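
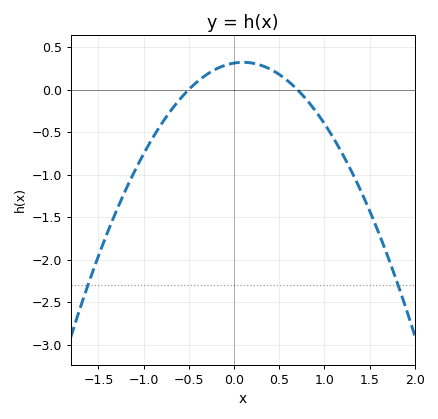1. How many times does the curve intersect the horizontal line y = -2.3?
2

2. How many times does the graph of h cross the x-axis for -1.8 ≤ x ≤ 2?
2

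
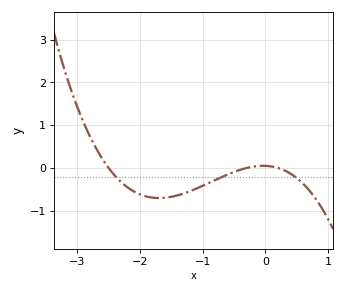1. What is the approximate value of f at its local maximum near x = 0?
0.1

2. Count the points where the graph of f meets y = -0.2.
3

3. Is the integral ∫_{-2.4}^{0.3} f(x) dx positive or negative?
negative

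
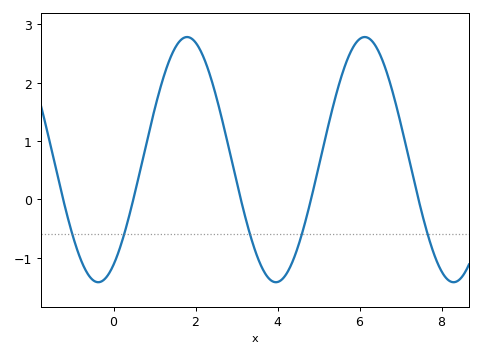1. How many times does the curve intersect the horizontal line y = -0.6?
5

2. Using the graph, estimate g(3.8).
-1.36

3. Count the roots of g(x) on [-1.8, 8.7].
5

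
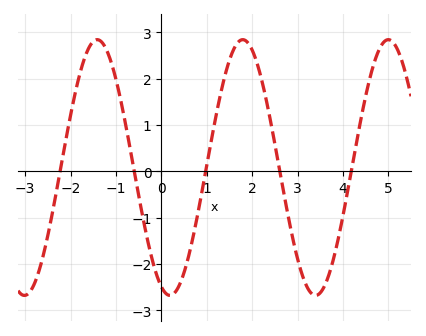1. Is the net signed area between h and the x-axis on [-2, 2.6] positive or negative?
positive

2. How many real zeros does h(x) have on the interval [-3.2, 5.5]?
5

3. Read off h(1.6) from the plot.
2.65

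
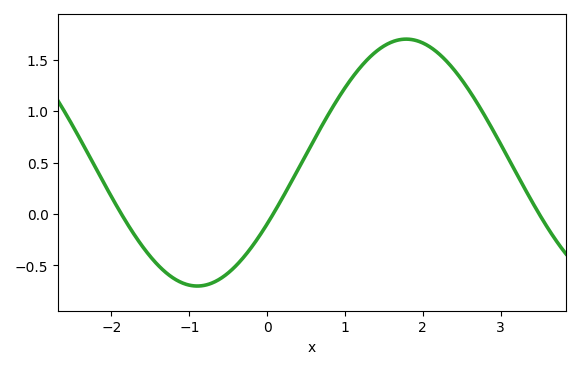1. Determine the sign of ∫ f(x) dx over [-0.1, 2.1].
positive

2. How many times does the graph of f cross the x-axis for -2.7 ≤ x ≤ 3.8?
3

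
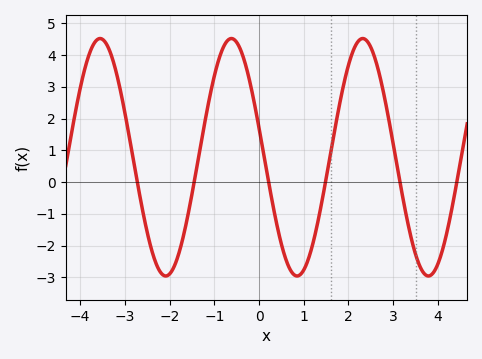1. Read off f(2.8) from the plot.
2.7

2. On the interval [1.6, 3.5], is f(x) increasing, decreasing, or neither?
neither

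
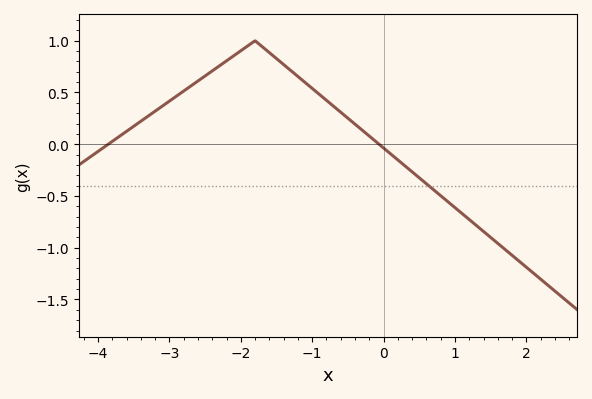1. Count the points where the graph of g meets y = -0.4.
1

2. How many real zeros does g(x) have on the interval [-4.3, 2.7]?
2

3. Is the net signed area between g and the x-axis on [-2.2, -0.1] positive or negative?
positive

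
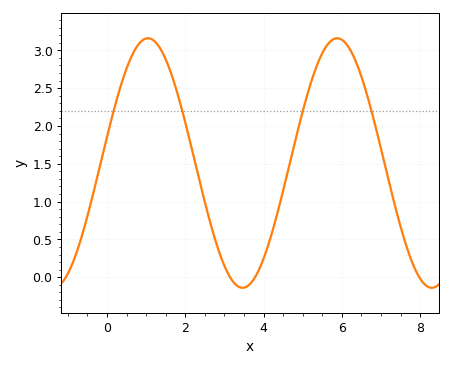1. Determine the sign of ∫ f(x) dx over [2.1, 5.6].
positive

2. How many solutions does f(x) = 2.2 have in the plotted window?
4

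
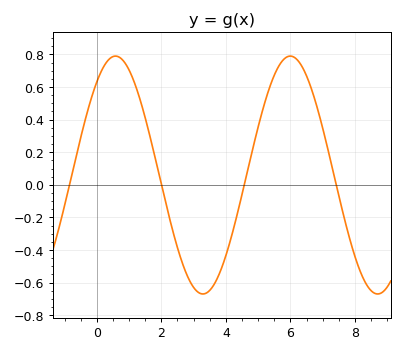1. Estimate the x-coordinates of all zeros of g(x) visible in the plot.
-0.846, 2, 4.57, 7.42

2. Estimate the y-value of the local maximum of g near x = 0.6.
0.79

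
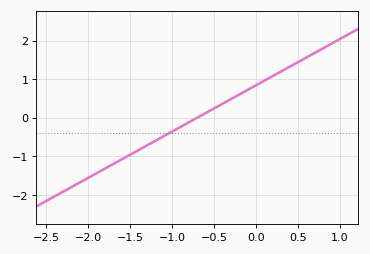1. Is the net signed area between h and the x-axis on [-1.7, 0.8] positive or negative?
positive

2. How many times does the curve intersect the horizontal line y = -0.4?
1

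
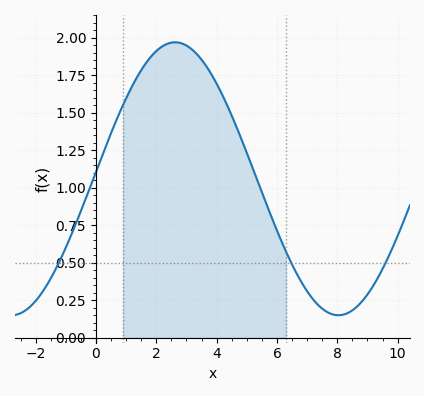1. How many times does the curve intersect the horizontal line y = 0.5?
3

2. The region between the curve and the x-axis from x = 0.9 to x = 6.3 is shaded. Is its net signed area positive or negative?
positive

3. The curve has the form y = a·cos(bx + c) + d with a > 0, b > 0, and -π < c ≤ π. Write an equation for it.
y = 0.91cos(0.58x - 1.52) + 1.06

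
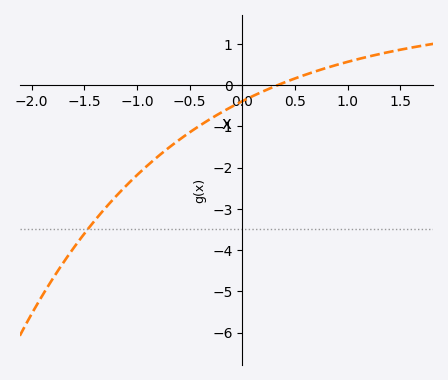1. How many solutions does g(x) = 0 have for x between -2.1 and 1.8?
1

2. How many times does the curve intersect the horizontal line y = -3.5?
1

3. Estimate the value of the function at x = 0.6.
0.252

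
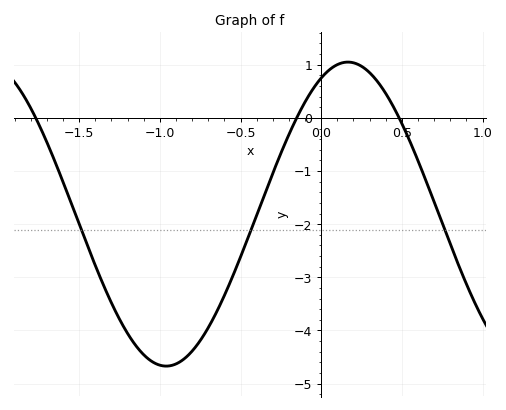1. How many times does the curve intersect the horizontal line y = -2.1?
3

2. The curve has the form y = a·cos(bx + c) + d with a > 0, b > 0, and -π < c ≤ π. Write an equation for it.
y = 2.86cos(2.79x - 0.462) - 1.81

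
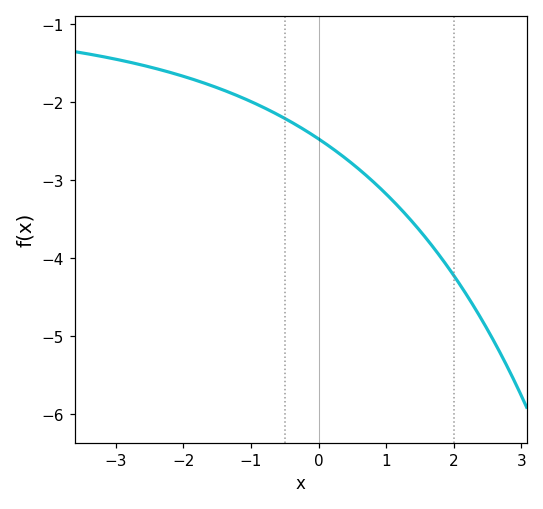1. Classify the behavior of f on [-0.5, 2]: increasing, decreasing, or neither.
decreasing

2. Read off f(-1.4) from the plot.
-1.8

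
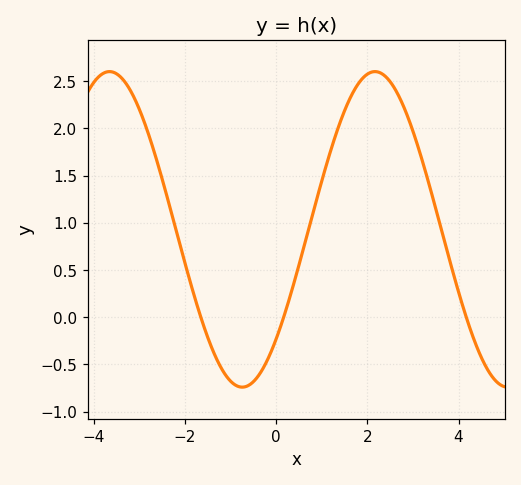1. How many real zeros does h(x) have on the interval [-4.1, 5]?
3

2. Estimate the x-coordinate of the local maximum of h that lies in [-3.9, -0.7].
-3.6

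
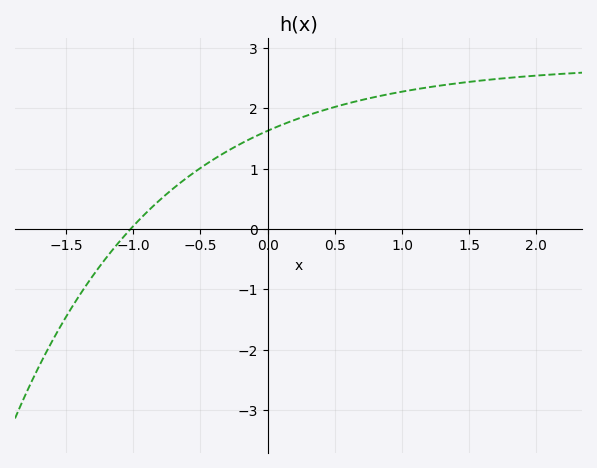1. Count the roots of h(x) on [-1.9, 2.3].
1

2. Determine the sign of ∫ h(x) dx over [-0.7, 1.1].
positive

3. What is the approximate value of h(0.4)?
1.96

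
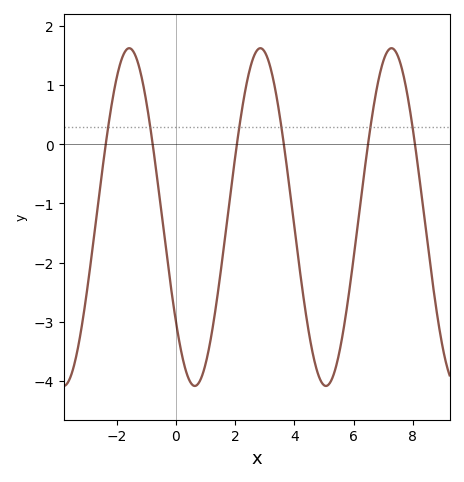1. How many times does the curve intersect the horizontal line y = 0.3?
6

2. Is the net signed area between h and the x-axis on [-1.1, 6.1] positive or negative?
negative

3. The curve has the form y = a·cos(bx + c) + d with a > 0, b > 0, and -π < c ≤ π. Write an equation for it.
y = 2.86cos(1.4x + 2.2) - 1.23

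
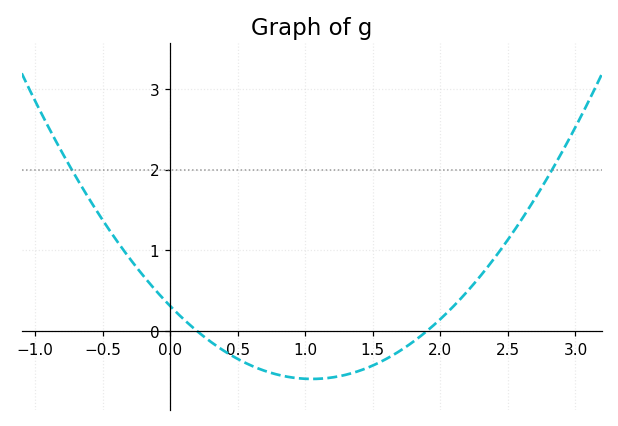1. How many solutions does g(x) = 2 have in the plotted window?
2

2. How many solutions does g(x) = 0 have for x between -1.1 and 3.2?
2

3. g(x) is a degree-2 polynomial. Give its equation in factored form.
y = 0.82(x - 0.2)(x - 1.9)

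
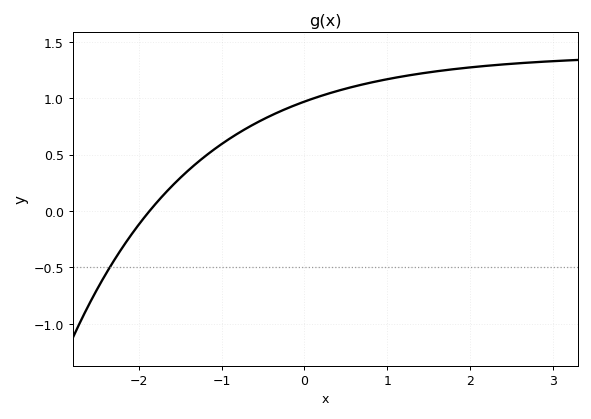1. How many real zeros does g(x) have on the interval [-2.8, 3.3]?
1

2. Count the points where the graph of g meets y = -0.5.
1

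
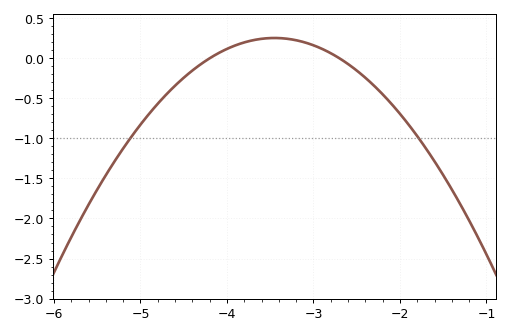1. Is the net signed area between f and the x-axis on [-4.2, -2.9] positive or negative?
positive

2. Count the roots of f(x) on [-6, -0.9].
2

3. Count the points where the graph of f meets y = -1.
2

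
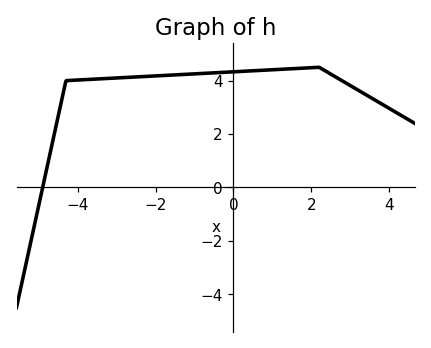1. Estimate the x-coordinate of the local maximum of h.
2.2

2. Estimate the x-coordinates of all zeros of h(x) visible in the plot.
-4.9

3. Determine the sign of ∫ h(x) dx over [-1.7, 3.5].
positive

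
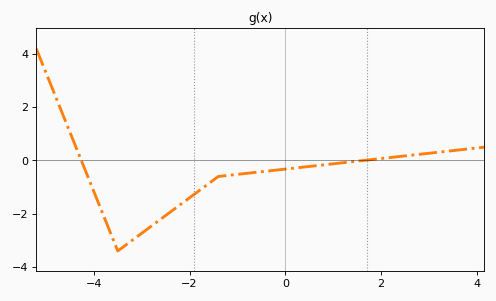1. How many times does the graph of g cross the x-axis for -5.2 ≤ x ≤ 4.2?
2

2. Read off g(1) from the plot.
-0.124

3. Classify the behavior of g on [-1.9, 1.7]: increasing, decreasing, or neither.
increasing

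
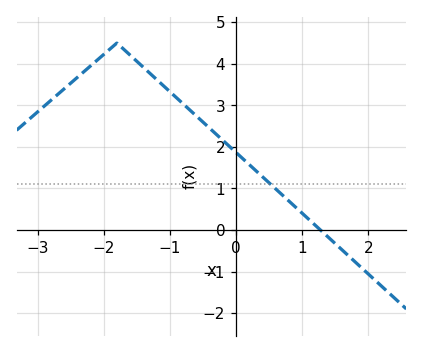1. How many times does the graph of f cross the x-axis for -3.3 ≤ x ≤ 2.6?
1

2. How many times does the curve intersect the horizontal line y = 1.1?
1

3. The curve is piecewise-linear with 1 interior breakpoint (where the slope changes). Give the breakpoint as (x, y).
(-1.8, 4.5)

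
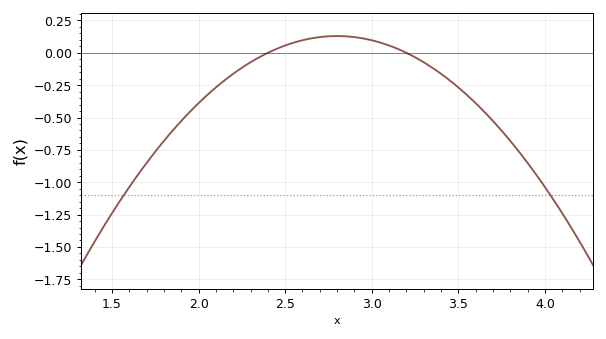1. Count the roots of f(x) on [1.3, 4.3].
2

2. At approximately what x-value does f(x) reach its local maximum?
2.8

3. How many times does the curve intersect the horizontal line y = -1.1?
2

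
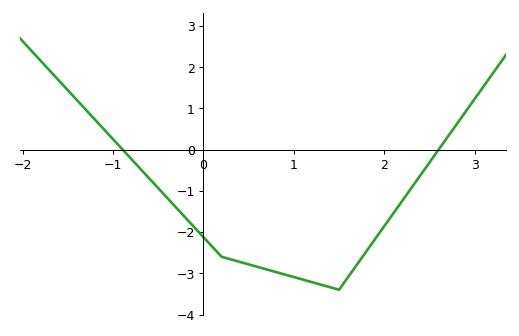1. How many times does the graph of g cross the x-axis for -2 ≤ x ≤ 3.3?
2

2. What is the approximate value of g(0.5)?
-2.8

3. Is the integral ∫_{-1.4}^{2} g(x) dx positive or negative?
negative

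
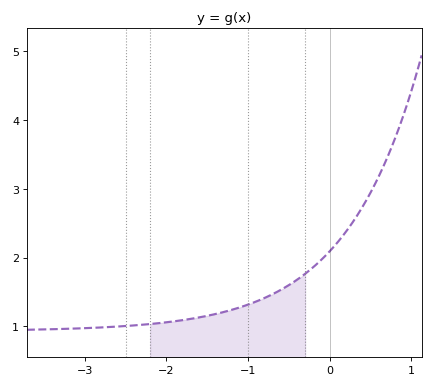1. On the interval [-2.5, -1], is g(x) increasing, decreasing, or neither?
increasing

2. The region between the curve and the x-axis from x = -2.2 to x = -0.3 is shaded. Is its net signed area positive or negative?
positive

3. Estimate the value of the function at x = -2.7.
0.99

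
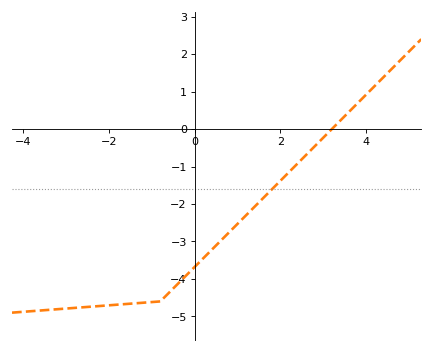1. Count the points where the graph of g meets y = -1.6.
1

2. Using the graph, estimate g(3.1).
-0.1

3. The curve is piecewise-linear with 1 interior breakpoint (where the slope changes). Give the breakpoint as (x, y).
(-0.8, -4.6)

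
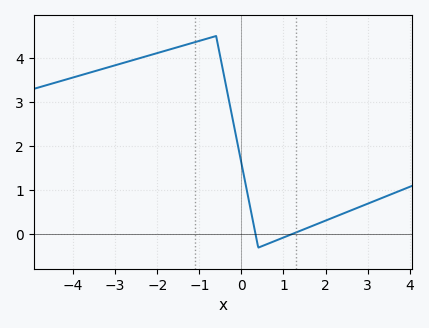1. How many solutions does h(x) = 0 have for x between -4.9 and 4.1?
2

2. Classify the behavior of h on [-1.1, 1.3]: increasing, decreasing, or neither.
neither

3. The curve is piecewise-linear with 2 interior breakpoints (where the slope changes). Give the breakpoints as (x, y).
(-0.6, 4.5); (0.4, -0.3)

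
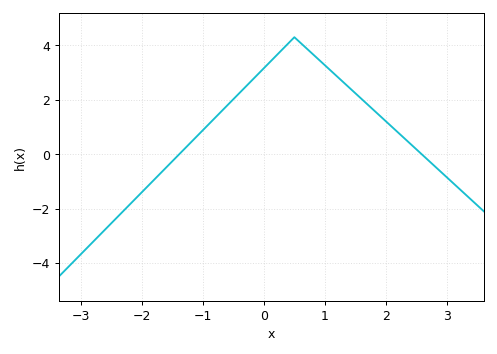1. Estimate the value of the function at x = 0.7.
3.8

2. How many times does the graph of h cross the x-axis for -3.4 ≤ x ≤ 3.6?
2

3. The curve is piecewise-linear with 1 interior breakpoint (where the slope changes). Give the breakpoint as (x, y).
(0.5, 4.3)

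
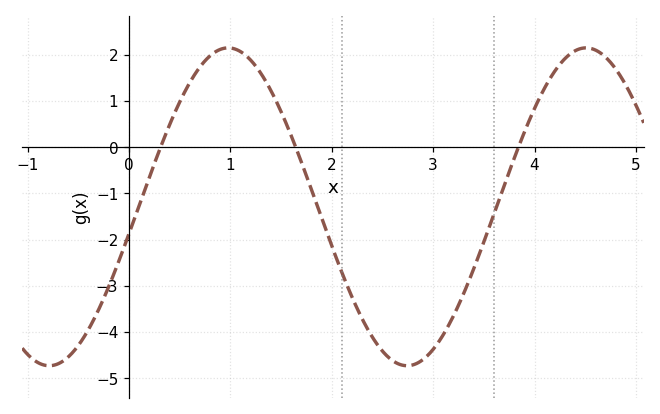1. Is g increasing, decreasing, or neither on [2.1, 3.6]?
neither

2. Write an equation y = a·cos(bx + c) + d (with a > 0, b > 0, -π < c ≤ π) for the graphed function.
y = 3.44cos(1.8x - 1.7) - 1.29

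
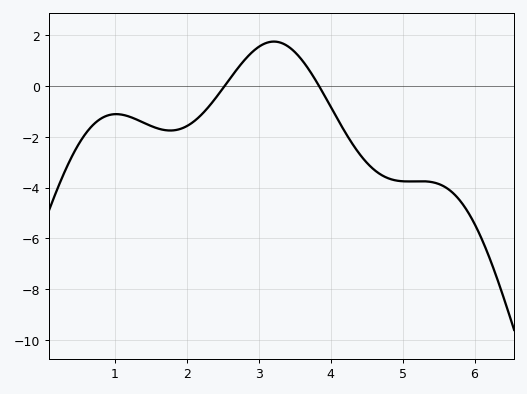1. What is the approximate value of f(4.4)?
-2.67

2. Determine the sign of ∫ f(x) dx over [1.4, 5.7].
negative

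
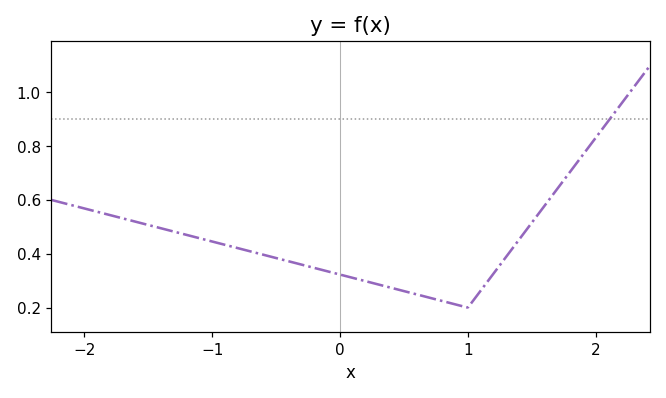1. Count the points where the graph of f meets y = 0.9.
1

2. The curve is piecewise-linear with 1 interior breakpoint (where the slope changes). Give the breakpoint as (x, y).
(1, 0.2)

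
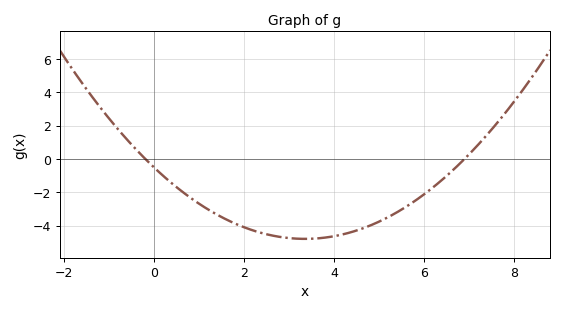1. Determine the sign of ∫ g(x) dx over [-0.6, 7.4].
negative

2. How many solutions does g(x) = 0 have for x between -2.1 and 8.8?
2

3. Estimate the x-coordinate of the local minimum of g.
3.4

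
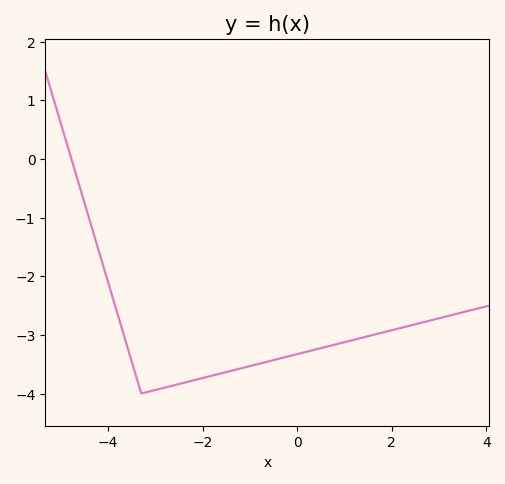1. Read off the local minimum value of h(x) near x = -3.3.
-4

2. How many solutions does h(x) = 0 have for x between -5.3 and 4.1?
1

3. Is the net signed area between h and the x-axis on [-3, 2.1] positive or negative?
negative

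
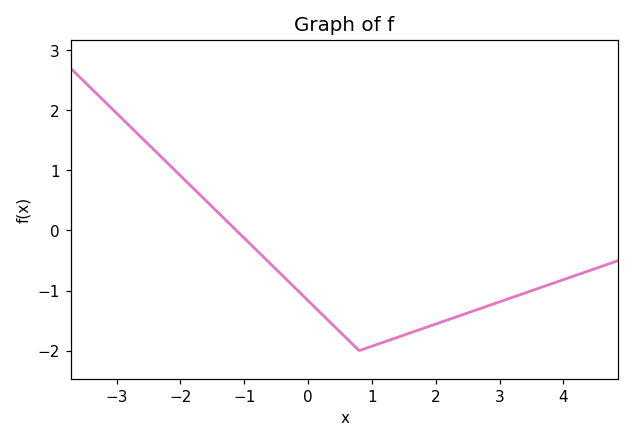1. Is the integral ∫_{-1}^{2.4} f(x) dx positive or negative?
negative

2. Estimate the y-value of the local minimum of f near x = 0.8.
-2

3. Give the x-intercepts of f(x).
-1.12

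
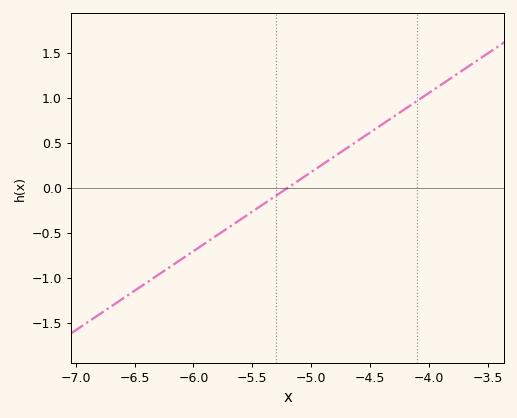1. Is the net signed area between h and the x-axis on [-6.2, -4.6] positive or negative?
negative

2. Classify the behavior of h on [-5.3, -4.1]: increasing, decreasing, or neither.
increasing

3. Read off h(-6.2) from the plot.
-0.9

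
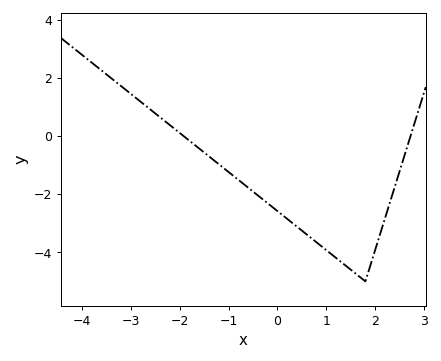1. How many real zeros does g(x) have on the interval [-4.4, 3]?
2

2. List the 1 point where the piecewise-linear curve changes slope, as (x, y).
(1.8, -5)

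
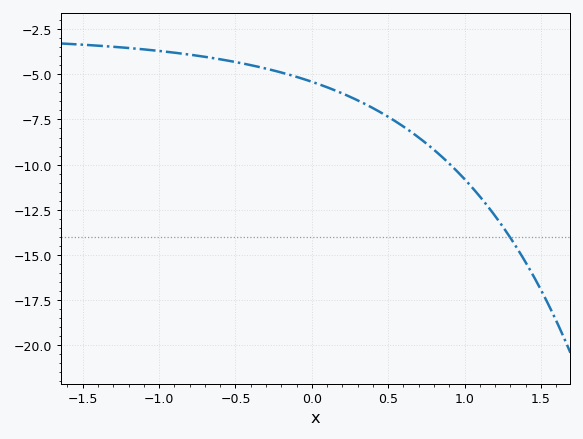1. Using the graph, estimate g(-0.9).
-3.8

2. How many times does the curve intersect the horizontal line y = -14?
1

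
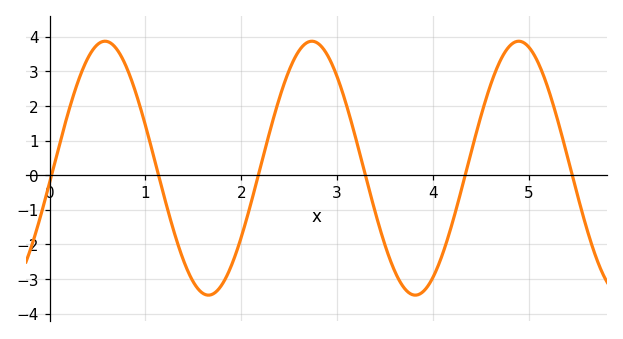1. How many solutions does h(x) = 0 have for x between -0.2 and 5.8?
6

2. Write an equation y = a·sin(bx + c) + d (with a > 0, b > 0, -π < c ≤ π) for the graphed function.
y = 3.67sin(2.91x - 0.11) + 0.2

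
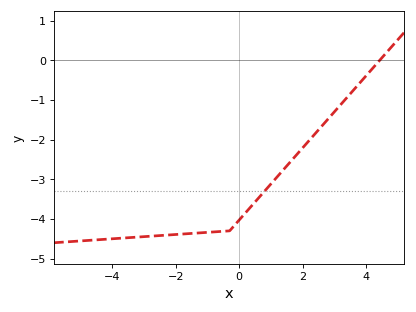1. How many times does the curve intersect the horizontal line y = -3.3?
1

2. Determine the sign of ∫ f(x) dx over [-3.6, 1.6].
negative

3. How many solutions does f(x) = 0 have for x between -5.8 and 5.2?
1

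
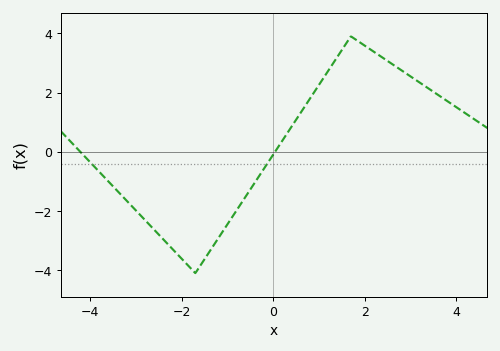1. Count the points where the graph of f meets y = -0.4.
2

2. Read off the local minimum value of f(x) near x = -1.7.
-4.1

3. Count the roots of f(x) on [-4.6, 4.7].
2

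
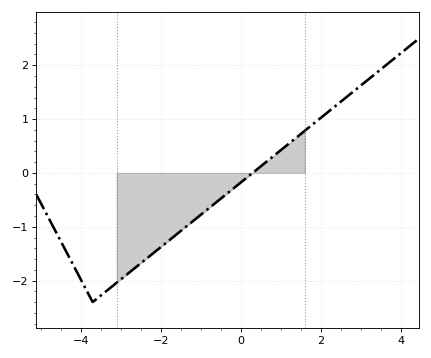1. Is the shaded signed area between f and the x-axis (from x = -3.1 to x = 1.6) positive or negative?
negative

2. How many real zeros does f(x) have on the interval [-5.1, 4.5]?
1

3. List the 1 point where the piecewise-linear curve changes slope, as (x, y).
(-3.7, -2.4)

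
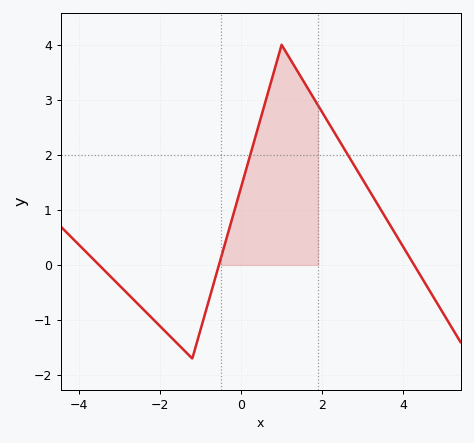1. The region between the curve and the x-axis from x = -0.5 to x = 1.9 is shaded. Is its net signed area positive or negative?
positive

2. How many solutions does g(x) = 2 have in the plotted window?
2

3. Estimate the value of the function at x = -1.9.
-1.18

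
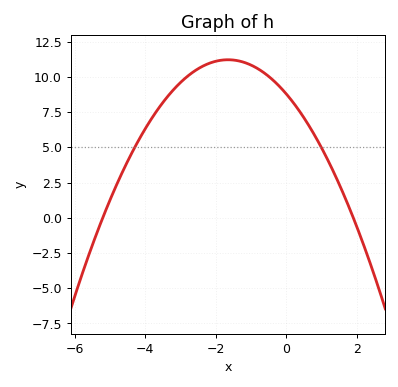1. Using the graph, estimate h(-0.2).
9.34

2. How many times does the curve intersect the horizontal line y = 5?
2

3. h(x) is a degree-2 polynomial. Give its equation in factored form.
y = -0.89(x + 5.2)(x - 1.9)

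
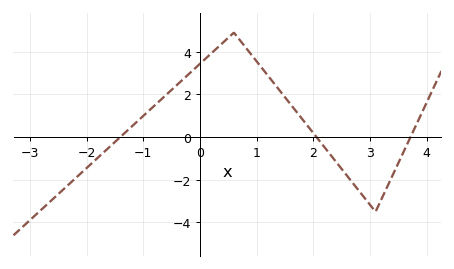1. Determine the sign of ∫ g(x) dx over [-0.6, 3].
positive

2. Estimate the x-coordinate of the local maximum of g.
0.6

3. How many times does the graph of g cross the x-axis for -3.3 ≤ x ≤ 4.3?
3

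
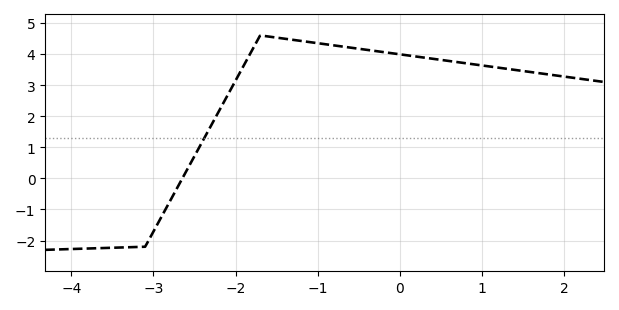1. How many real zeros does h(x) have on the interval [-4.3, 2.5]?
1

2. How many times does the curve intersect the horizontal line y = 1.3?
1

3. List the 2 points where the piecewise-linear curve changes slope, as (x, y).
(-3.1, -2.2); (-1.7, 4.6)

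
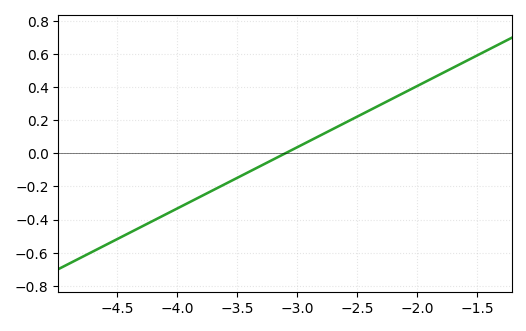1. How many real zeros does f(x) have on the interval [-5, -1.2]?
1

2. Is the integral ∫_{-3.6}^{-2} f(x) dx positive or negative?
positive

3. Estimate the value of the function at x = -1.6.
0.56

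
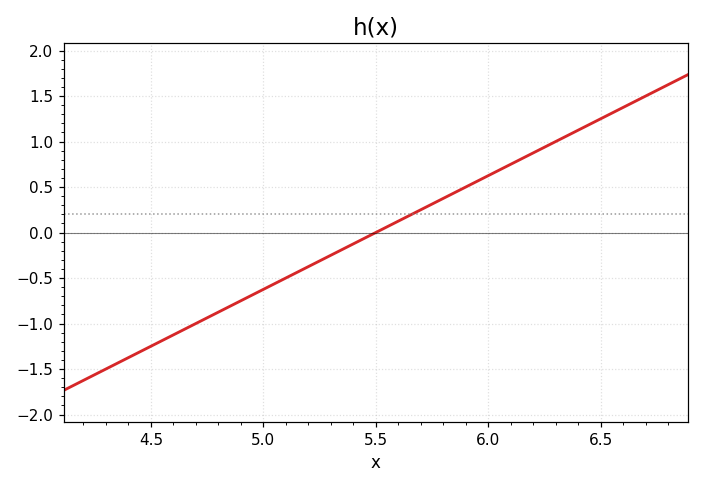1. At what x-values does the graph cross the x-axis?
5.5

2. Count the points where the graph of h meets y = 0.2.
1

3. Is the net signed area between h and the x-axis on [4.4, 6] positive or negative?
negative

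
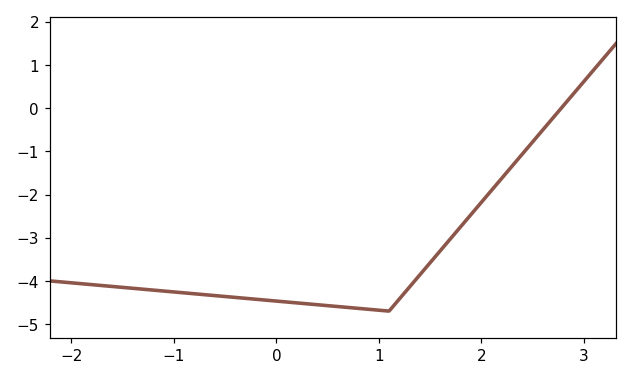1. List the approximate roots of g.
2.8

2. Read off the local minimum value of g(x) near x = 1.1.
-4.7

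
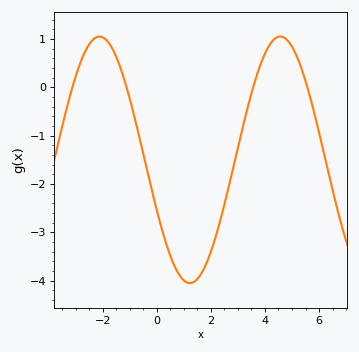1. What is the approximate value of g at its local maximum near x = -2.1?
1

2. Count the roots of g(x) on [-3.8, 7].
4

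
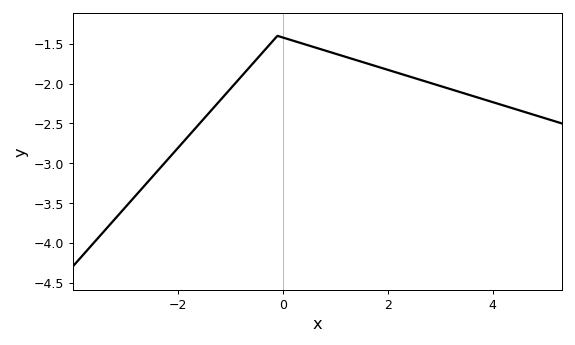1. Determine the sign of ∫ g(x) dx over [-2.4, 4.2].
negative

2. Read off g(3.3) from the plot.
-2.1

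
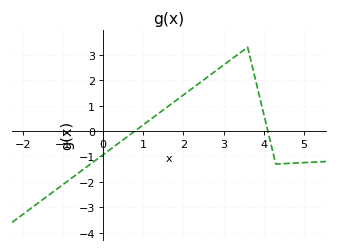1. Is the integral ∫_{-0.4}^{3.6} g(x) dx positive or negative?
positive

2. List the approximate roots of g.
0.794, 4.1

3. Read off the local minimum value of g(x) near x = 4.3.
-1.3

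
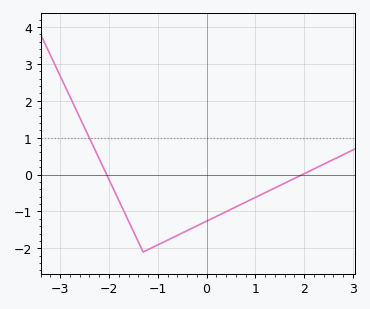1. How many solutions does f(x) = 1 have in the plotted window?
1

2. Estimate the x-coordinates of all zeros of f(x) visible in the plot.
-2.05, 1.96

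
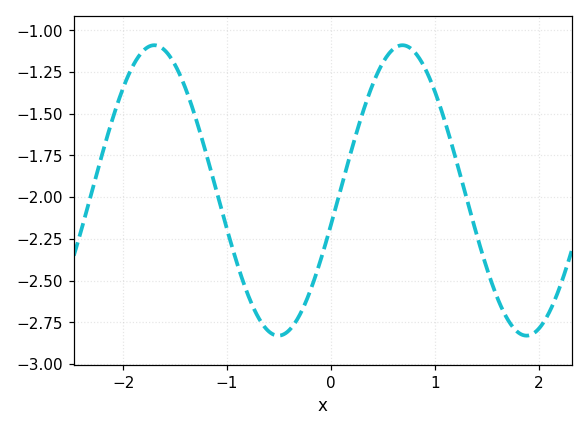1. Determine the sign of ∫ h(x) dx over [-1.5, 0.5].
negative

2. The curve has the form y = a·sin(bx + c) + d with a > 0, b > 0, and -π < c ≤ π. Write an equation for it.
y = 0.87sin(2.6x - 0.24) - 1.96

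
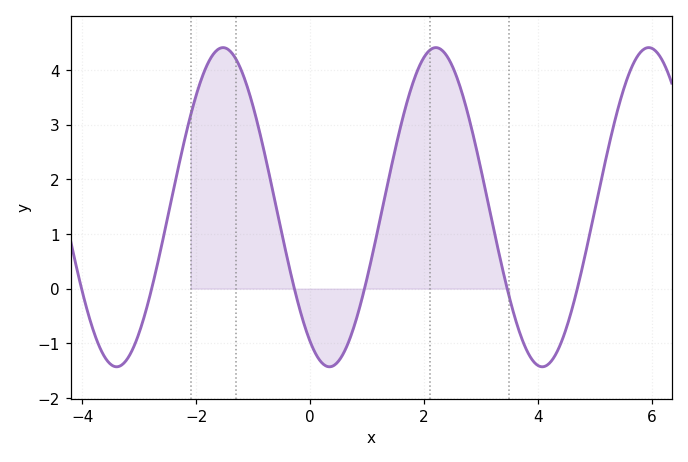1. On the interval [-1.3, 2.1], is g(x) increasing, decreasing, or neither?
neither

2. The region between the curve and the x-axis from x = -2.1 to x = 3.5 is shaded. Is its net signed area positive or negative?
positive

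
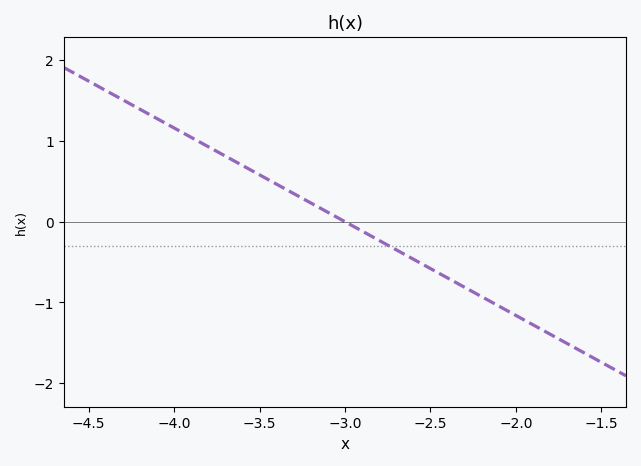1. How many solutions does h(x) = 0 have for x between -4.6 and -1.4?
1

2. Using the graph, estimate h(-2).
-1.2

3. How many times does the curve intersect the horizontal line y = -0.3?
1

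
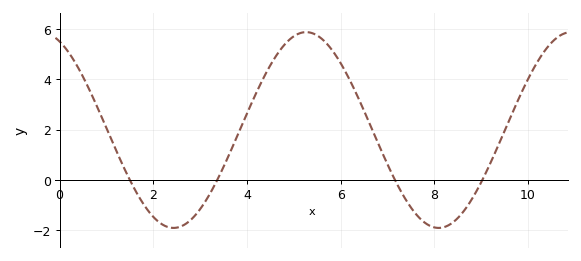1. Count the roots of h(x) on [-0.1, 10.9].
4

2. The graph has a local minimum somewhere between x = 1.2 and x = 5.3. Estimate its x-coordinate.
2.43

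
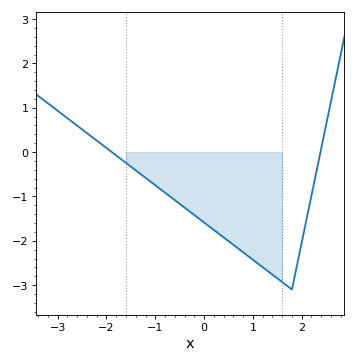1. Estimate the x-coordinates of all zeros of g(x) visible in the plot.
-1.89, 2.38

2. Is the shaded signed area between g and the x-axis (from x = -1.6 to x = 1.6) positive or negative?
negative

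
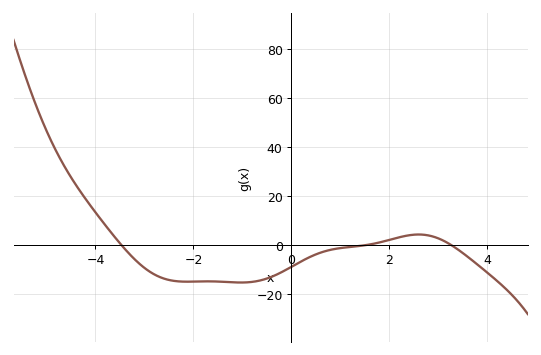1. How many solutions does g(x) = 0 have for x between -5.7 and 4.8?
3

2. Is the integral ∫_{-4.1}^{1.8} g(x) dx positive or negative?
negative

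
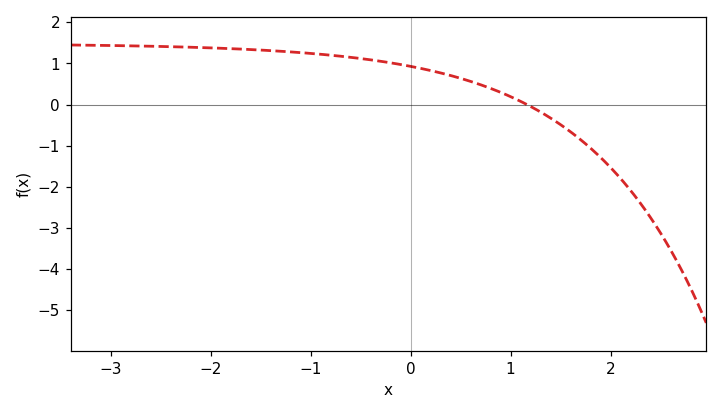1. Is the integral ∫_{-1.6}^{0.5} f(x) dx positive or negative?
positive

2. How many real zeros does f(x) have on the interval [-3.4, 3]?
1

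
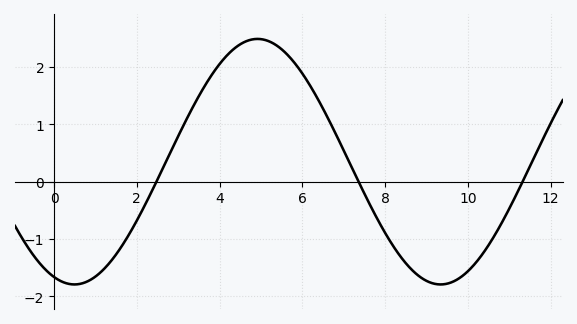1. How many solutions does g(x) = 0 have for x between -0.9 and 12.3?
3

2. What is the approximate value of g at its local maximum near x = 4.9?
2.5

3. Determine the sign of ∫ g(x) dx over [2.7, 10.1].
positive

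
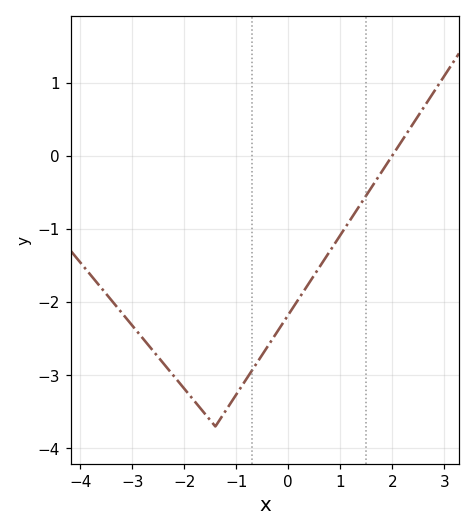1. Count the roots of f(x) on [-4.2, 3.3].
1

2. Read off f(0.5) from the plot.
-1.63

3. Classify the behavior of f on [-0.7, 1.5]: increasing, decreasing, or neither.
increasing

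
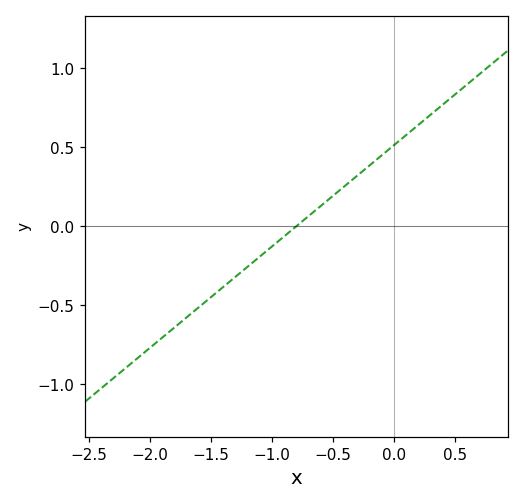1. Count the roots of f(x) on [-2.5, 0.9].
1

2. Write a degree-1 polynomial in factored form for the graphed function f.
y = 0.64(x + 0.8)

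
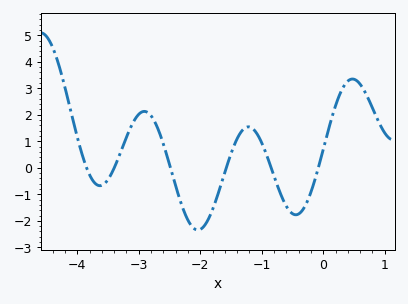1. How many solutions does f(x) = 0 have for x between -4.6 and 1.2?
6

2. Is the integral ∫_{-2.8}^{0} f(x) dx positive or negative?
negative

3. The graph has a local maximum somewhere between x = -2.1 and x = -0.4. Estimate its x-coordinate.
-1.22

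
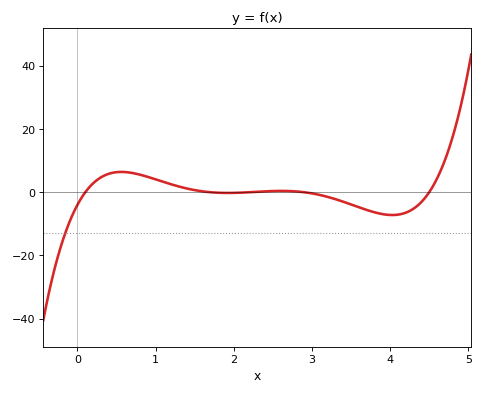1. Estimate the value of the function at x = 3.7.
-5.6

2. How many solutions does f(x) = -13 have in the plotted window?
1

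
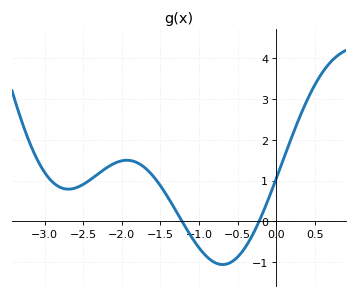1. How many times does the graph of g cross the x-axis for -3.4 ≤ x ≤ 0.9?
2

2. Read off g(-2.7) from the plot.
0.789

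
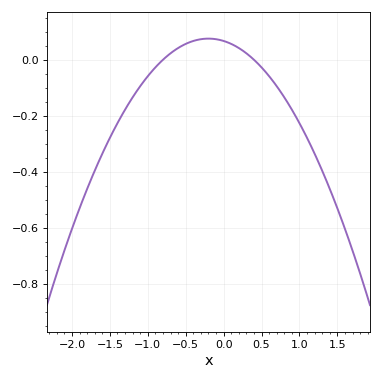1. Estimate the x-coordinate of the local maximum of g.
-0.2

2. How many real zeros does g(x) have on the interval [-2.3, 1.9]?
2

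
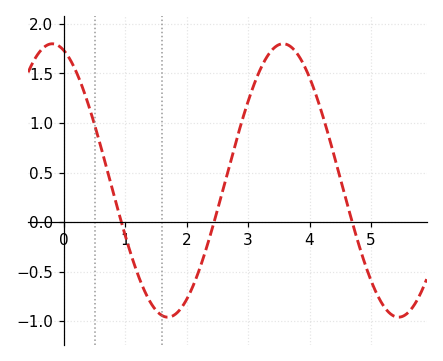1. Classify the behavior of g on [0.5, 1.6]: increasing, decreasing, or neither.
decreasing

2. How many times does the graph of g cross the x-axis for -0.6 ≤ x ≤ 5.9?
3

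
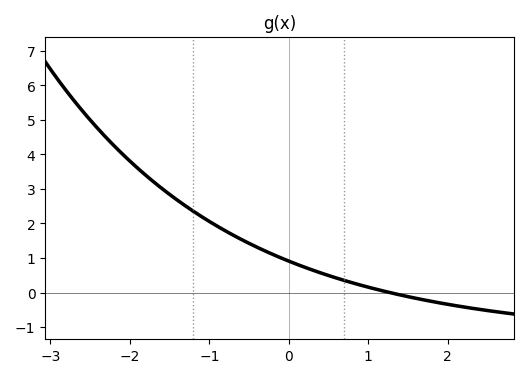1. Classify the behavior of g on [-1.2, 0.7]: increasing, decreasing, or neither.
decreasing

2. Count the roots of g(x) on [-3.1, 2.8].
1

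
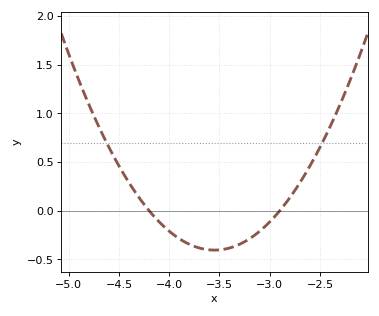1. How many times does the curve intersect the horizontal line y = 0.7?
2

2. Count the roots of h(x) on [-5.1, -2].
2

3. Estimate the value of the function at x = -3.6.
-0.403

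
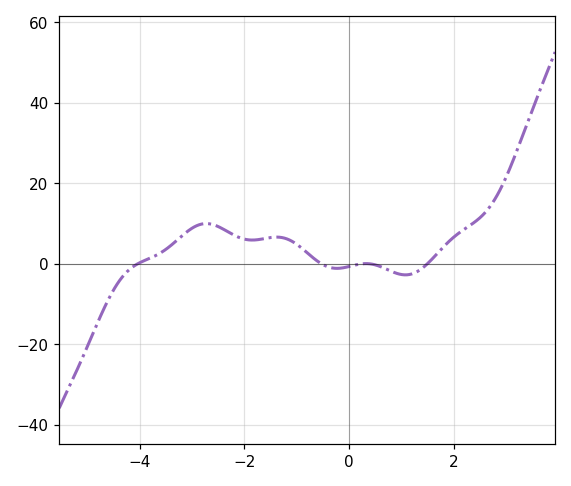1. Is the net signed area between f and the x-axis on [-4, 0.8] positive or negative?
positive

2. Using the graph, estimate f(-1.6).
6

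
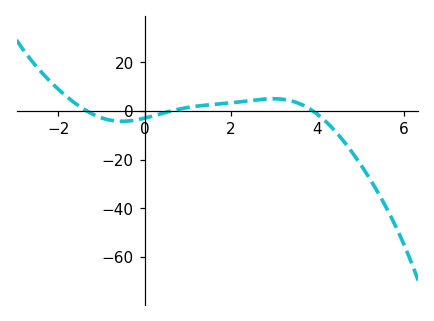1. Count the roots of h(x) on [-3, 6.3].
3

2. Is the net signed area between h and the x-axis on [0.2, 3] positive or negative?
positive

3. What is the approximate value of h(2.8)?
4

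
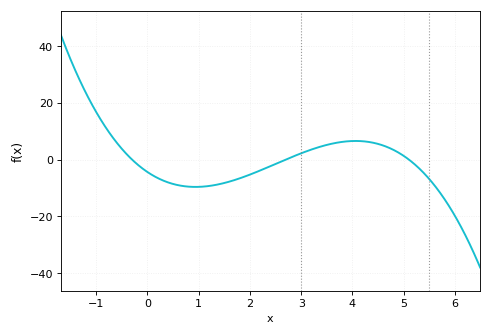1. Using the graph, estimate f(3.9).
6.41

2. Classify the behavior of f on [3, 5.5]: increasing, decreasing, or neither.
neither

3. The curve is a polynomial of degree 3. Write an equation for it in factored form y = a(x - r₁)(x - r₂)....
y = -1.06(x + 0.3)(x - 2.7)(x - 5.1)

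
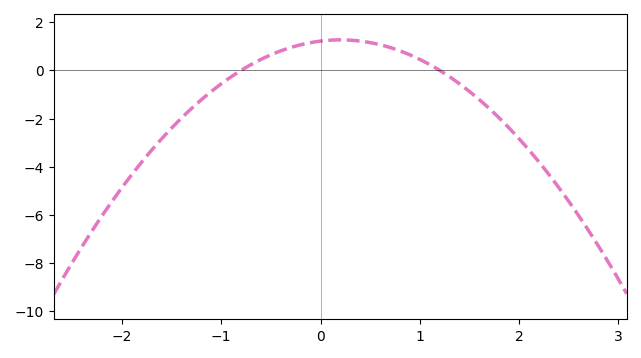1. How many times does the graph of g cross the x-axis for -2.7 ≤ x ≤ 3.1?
2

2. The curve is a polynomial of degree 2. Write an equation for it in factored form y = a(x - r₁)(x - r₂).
y = -1.27(x + 0.8)(x - 1.2)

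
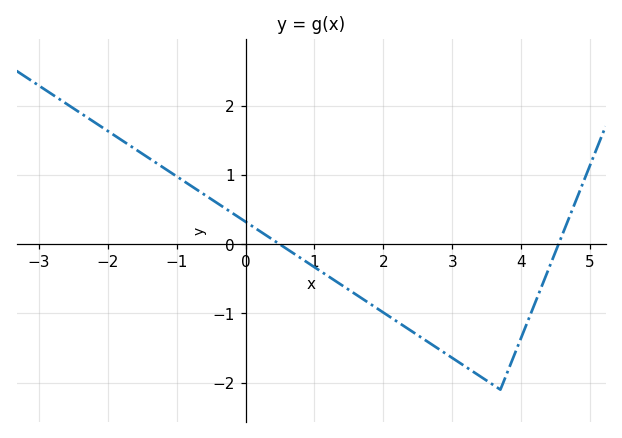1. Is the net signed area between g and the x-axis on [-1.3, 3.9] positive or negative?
negative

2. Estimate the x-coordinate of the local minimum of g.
3.7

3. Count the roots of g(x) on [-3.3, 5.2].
2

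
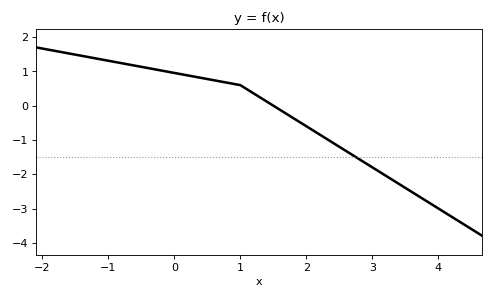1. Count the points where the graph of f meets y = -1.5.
1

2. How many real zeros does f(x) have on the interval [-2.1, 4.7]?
1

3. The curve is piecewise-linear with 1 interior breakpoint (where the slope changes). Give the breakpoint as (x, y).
(1, 0.6)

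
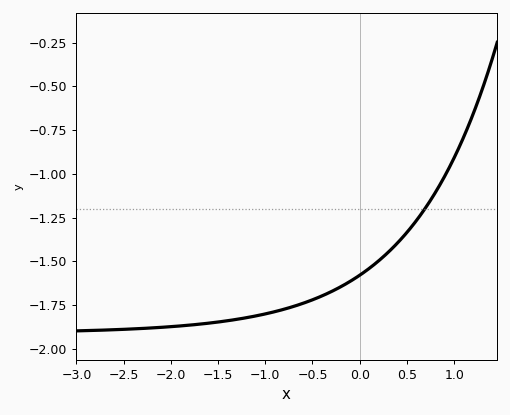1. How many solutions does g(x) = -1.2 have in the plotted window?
1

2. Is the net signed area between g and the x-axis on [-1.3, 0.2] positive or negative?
negative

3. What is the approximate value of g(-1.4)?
-1.84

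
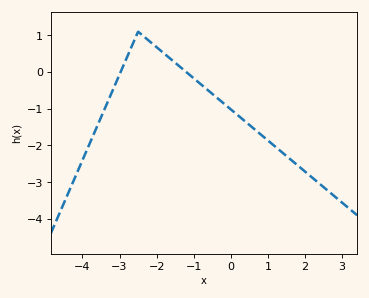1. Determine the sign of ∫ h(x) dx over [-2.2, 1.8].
negative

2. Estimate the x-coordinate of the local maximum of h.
-2.5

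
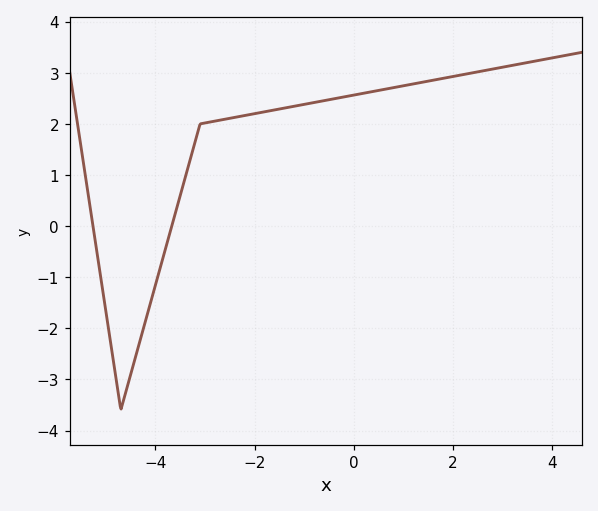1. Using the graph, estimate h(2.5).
3.02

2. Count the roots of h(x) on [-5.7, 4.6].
2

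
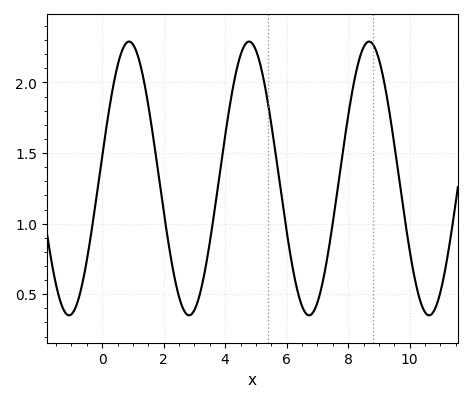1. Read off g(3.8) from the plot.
1.3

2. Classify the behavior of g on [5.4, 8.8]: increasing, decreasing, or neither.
neither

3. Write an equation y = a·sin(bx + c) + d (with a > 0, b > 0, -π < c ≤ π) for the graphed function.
y = 0.97sin(1.6x + 0.16) + 1.32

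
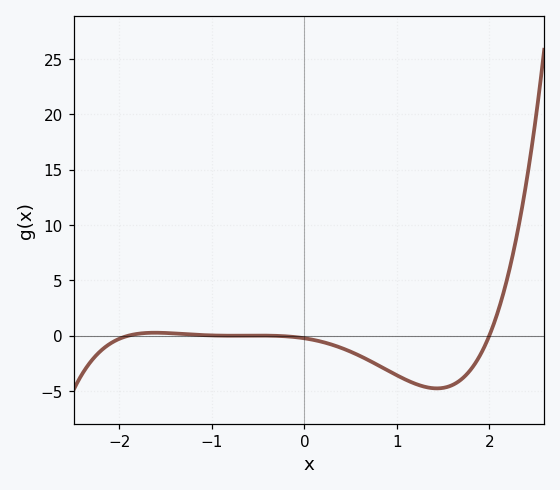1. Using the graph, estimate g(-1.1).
0.05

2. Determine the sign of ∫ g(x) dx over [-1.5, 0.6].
negative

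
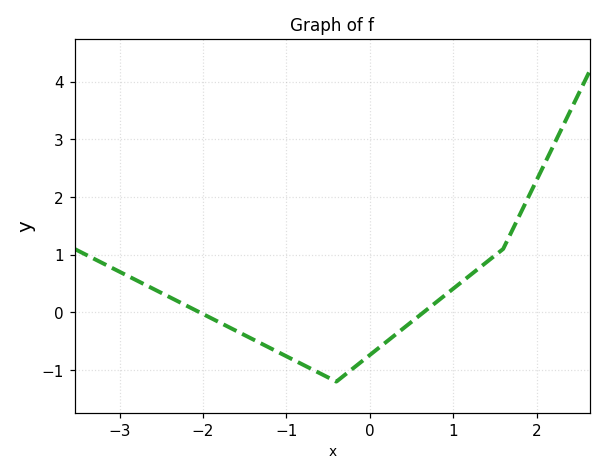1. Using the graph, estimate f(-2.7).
0.486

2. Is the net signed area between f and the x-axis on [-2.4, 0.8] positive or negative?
negative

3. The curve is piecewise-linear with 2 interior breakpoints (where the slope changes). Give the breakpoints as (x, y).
(-0.4, -1.2); (1.6, 1.1)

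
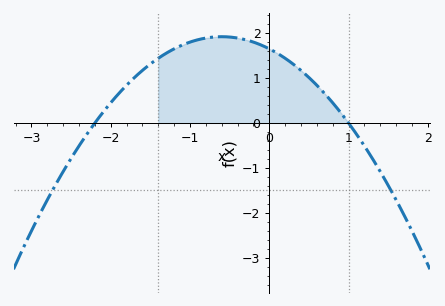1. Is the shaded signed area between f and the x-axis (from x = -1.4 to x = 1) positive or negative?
positive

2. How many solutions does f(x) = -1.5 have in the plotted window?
2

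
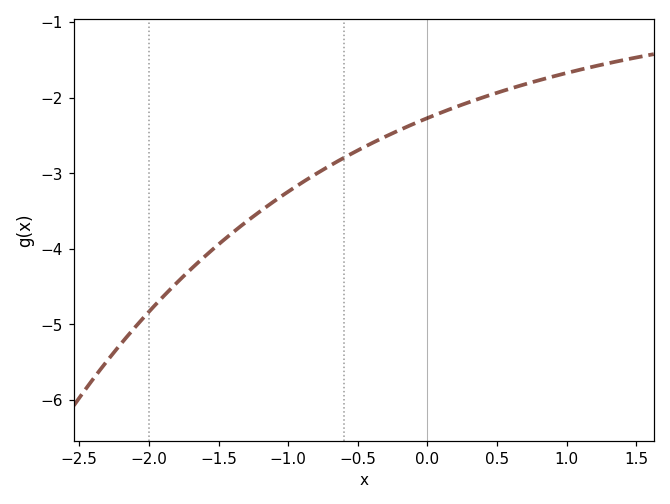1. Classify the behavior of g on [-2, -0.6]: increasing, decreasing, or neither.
increasing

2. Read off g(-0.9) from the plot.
-3.1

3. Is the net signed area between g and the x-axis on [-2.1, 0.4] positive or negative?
negative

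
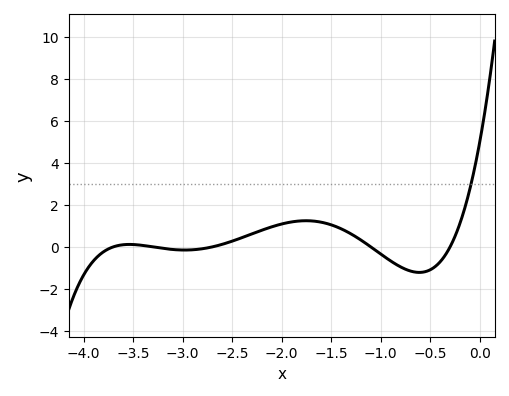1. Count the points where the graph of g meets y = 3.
1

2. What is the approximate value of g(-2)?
1.09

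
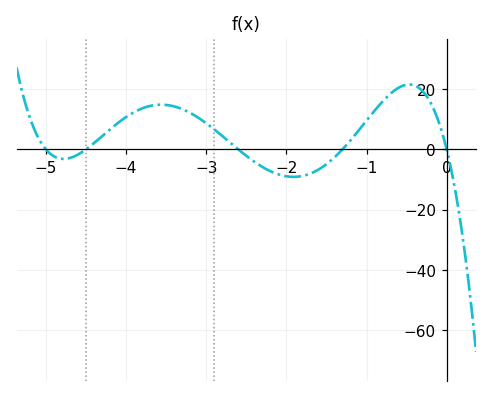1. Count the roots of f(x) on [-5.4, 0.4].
5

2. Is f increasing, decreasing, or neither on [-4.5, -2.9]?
neither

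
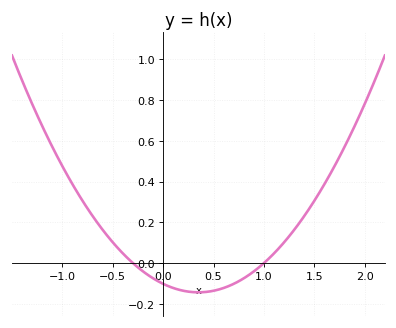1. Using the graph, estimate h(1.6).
0.388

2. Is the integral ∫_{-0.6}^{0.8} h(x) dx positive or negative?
negative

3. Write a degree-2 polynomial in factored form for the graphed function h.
y = 0.34(x + 0.3)(x - 1)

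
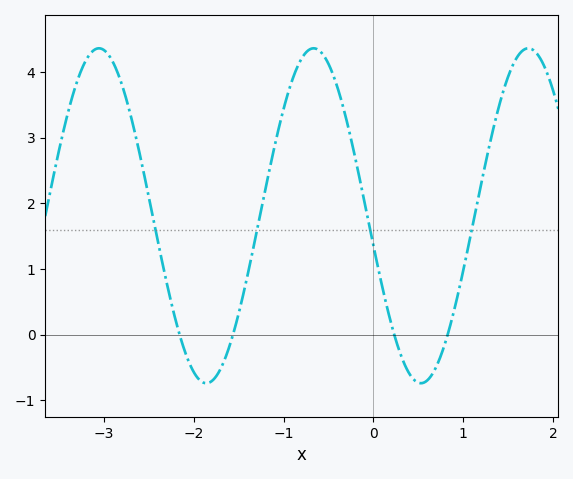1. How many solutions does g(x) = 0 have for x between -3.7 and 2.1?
4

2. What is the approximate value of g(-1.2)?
2.2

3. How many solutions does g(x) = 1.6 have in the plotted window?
4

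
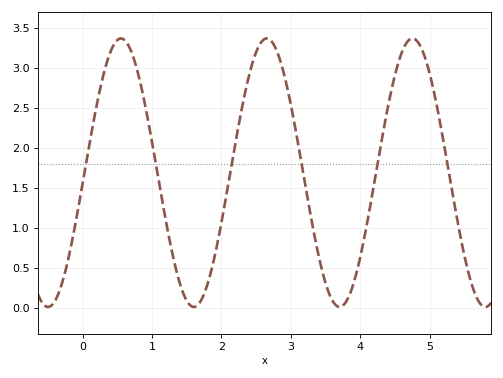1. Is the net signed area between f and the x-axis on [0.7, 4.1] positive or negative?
positive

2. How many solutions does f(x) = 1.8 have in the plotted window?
6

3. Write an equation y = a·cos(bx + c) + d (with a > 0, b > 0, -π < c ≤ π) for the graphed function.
y = 1.68cos(2.99x - 1.65) + 1.69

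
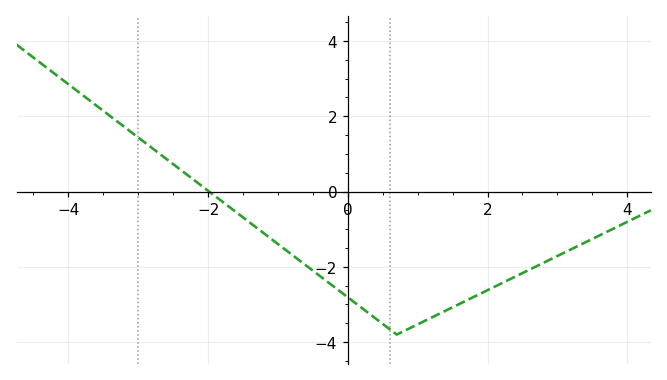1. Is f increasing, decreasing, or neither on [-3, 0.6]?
decreasing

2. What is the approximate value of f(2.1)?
-2.6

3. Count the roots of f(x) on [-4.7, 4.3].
1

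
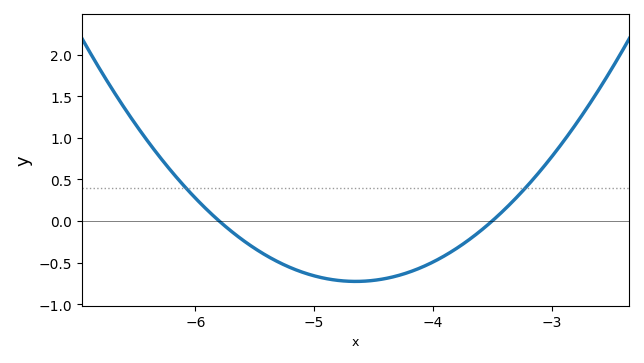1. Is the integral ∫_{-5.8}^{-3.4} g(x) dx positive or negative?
negative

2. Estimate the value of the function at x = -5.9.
0.15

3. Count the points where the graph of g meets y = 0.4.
2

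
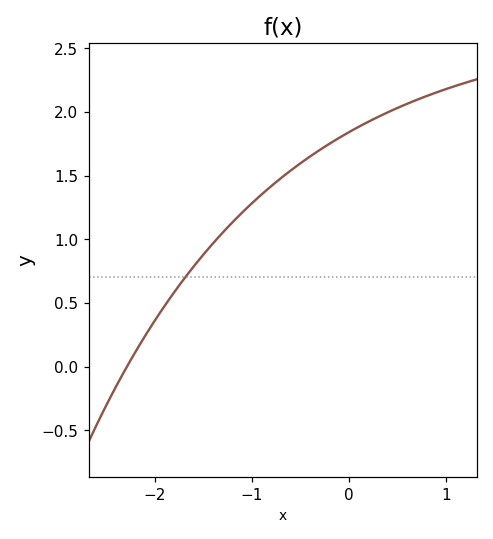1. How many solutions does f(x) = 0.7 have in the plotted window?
1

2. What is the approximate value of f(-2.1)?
0.242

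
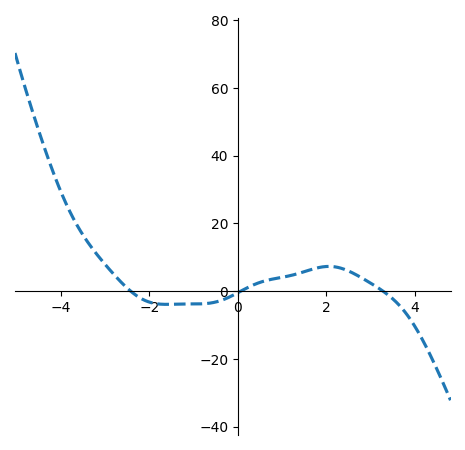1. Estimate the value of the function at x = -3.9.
26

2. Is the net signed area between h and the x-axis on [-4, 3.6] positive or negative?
positive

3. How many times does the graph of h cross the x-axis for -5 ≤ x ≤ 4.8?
3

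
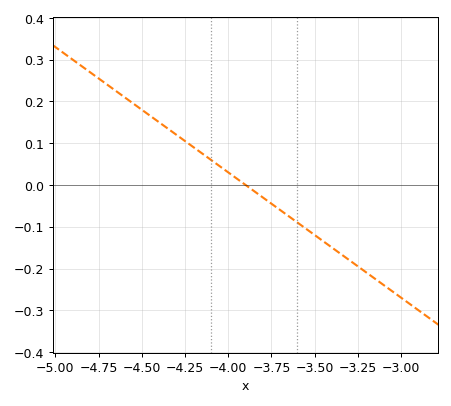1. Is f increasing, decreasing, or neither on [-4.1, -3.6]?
decreasing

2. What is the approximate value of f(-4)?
0.03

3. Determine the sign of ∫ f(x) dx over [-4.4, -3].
negative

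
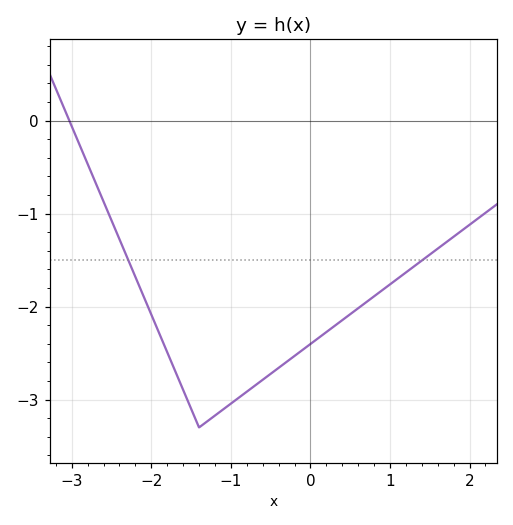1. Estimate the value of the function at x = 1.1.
-1.7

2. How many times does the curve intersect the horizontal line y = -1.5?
2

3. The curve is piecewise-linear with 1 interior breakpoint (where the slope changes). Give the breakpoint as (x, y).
(-1.4, -3.3)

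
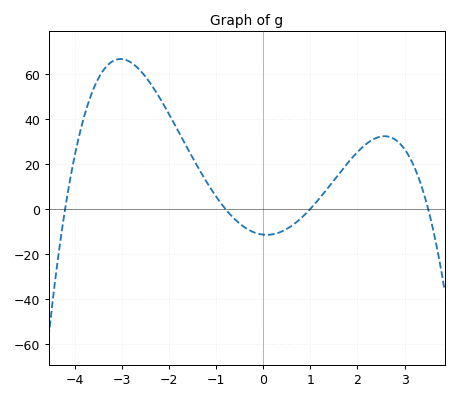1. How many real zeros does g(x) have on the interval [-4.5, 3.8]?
4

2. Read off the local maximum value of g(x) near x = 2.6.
32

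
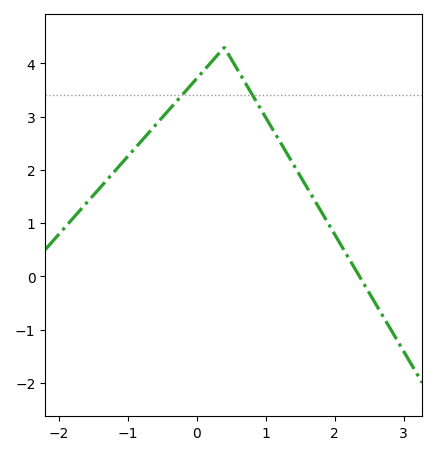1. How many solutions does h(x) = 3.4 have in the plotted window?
2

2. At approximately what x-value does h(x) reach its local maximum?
0.4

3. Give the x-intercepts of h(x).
2.36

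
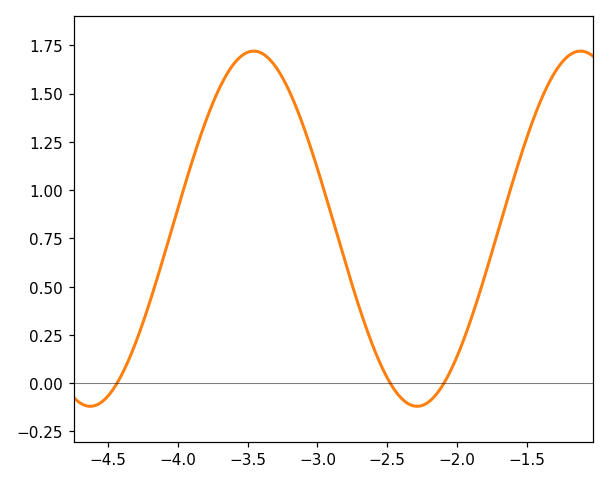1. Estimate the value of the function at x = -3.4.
1.71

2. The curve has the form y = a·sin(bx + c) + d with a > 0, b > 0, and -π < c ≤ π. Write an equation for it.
y = 0.92sin(2.68x - 1.73) + 0.8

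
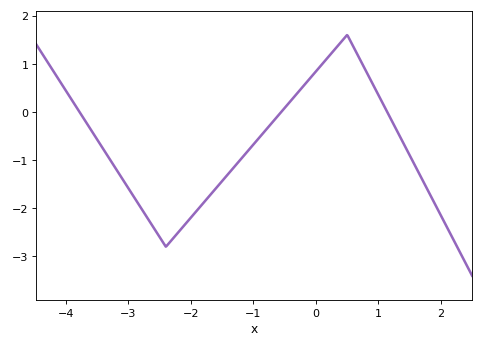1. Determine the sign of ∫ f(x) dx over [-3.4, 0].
negative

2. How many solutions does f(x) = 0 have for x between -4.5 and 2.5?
3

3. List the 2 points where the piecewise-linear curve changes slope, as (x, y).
(-2.4, -2.8); (0.5, 1.6)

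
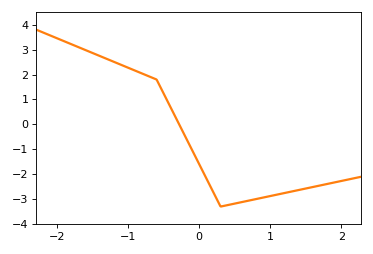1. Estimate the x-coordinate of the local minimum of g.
0.3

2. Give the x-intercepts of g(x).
-0.3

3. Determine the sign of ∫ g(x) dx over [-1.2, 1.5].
negative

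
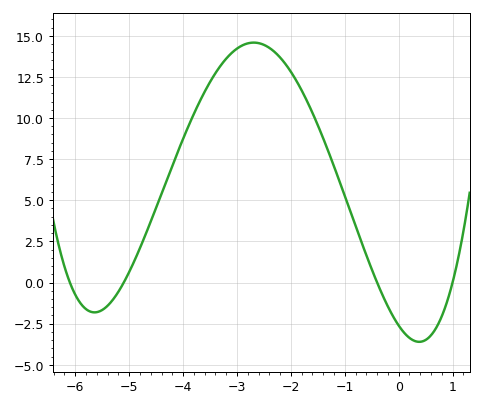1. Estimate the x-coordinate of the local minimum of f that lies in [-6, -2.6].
-5.64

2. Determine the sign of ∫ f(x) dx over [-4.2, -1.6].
positive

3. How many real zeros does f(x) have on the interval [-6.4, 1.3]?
4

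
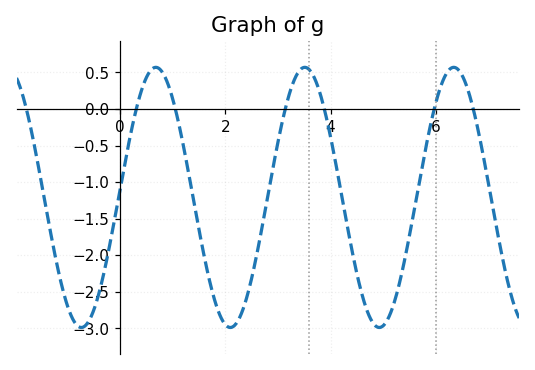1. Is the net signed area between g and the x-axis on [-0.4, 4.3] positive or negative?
negative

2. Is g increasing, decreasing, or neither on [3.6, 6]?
neither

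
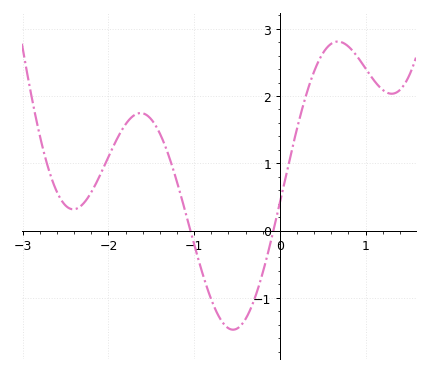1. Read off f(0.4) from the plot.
2.4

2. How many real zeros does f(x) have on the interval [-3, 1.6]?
2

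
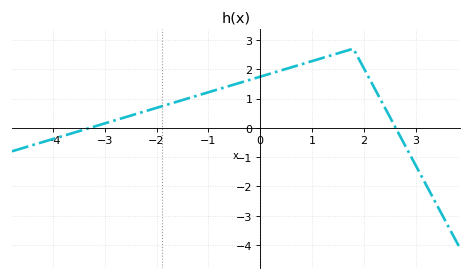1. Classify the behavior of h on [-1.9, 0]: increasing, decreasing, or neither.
increasing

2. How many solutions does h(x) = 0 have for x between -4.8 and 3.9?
2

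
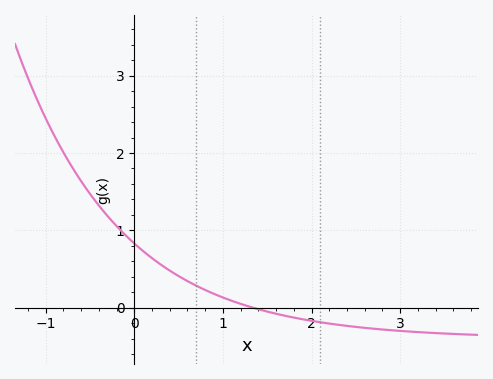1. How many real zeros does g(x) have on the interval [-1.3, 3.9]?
1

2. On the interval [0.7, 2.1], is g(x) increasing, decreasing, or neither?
decreasing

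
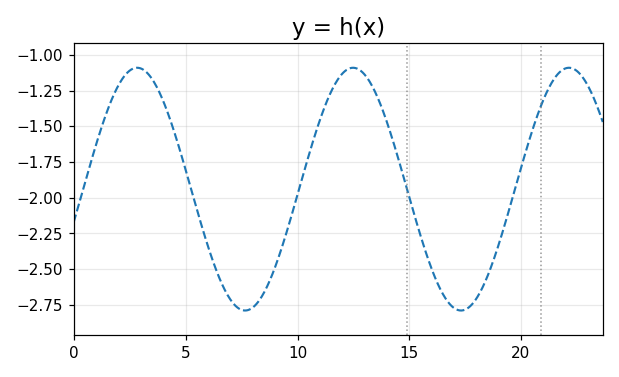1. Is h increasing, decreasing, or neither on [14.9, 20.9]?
neither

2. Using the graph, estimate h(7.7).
-2.78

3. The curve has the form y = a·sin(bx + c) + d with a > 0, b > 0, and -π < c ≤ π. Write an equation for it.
y = 0.85sin(0.65x - 0.26) - 1.94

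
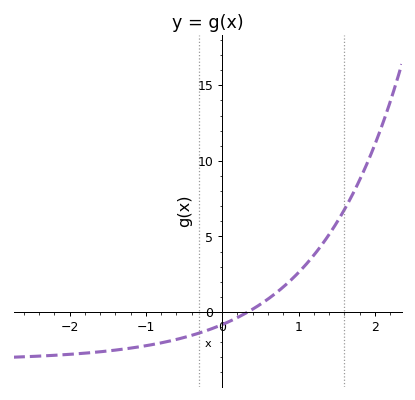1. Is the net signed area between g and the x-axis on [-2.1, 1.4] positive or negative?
negative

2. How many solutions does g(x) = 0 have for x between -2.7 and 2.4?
1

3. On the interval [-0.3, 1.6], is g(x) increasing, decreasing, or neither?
increasing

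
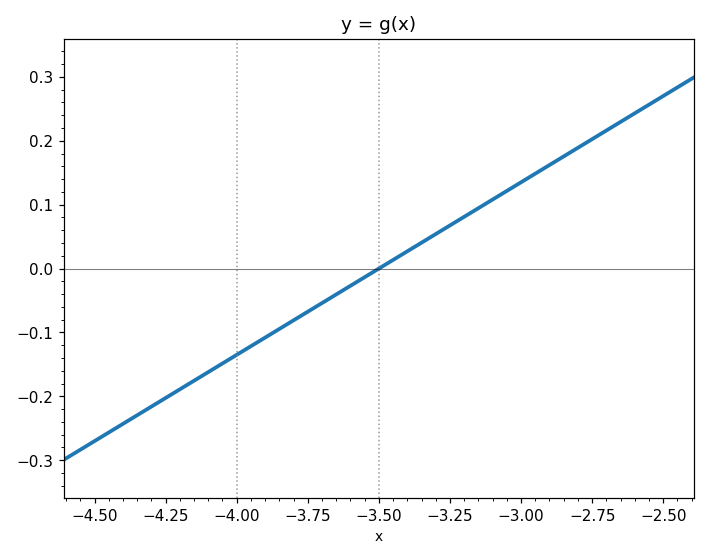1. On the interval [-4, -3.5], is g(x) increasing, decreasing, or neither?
increasing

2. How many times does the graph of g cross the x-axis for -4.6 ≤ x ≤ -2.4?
1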